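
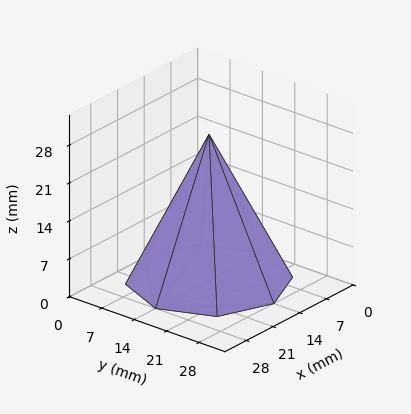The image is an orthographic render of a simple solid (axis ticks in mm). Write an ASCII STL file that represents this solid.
Reading the render: the shape is a regular 8-sided pyramid, base circumscribed radius ≈ 14 mm, apex at z ≈ 27 mm (dimensions read to the nearest mm from the axis ticks). For the STL, each face is triangulated and given an outward normal.

solid part
  facet normal 0.0000 0.0000 -1.0000
    outer loop
      vertex 14.0 28.0 0.0
      vertex 23.9 23.9 0.0
      vertex 28.0 14.0 0.0
    endloop
  endfacet
  facet normal 0.0000 0.0000 -1.0000
    outer loop
      vertex 4.1 23.9 0.0
      vertex 14.0 28.0 0.0
      vertex 28.0 14.0 0.0
    endloop
  endfacet
  facet normal 0.0000 0.0000 -1.0000
    outer loop
      vertex 0.0 14.0 0.0
      vertex 4.1 23.9 0.0
      vertex 28.0 14.0 0.0
    endloop
  endfacet
  facet normal 0.0000 0.0000 -1.0000
    outer loop
      vertex 4.1 4.1 0.0
      vertex 0.0 14.0 0.0
      vertex 28.0 14.0 0.0
    endloop
  endfacet
  facet normal 0.0000 0.0000 -1.0000
    outer loop
      vertex 14.0 0.0 0.0
      vertex 4.1 4.1 0.0
      vertex 28.0 14.0 0.0
    endloop
  endfacet
  facet normal 0.0000 0.0000 -1.0000
    outer loop
      vertex 23.9 4.1 0.0
      vertex 14.0 0.0 0.0
      vertex 28.0 14.0 0.0
    endloop
  endfacet
  facet normal 0.8332 0.3451 0.4320
    outer loop
      vertex 28.0 14.0 0.0
      vertex 23.9 23.9 0.0
      vertex 14.0 14.0 27.0
    endloop
  endfacet
  facet normal 0.3451 0.8332 0.4320
    outer loop
      vertex 23.9 23.9 0.0
      vertex 14.0 28.0 0.0
      vertex 14.0 14.0 27.0
    endloop
  endfacet
  facet normal -0.3451 0.8332 0.4320
    outer loop
      vertex 14.0 28.0 0.0
      vertex 4.1 23.9 0.0
      vertex 14.0 14.0 27.0
    endloop
  endfacet
  facet normal -0.8332 0.3451 0.4320
    outer loop
      vertex 4.1 23.9 0.0
      vertex 0.0 14.0 0.0
      vertex 14.0 14.0 27.0
    endloop
  endfacet
  facet normal -0.8332 -0.3451 0.4320
    outer loop
      vertex 0.0 14.0 0.0
      vertex 4.1 4.1 0.0
      vertex 14.0 14.0 27.0
    endloop
  endfacet
  facet normal -0.3451 -0.8332 0.4320
    outer loop
      vertex 4.1 4.1 0.0
      vertex 14.0 0.0 0.0
      vertex 14.0 14.0 27.0
    endloop
  endfacet
  facet normal 0.3451 -0.8332 0.4320
    outer loop
      vertex 14.0 0.0 0.0
      vertex 23.9 4.1 0.0
      vertex 14.0 14.0 27.0
    endloop
  endfacet
  facet normal 0.8332 -0.3451 0.4320
    outer loop
      vertex 23.9 4.1 0.0
      vertex 28.0 14.0 0.0
      vertex 14.0 14.0 27.0
    endloop
  endfacet
endsolid part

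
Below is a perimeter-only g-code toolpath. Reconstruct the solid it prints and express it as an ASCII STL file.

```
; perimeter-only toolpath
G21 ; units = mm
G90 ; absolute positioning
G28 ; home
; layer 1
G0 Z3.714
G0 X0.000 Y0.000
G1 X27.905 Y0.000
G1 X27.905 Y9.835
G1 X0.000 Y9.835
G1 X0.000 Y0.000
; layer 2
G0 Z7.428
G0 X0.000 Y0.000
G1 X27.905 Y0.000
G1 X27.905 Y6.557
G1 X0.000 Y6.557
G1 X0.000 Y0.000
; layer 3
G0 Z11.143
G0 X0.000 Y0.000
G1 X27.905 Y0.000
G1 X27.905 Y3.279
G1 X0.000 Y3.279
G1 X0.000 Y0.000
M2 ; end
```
solid part
  facet normal 0.0000 0.0000 -1.0000
    outer loop
      vertex 27.905 13.114 0.000
      vertex 27.905 0.000 0.000
      vertex 0.000 0.000 0.000
    endloop
  endfacet
  facet normal 0.0000 0.0000 -1.0000
    outer loop
      vertex 0.000 13.114 0.000
      vertex 27.905 13.114 0.000
      vertex 0.000 0.000 0.000
    endloop
  endfacet
  facet normal 0.0000 -1.0000 0.0000
    outer loop
      vertex 0.000 0.000 0.000
      vertex 27.905 0.000 0.000
      vertex 27.905 0.000 14.857
    endloop
  endfacet
  facet normal 0.0000 -1.0000 0.0000
    outer loop
      vertex 0.000 0.000 0.000
      vertex 27.905 0.000 14.857
      vertex 0.000 0.000 14.857
    endloop
  endfacet
  facet normal 0.0000 0.7497 0.6618
    outer loop
      vertex 0.000 0.000 14.857
      vertex 27.905 0.000 14.857
      vertex 27.905 13.114 0.000
    endloop
  endfacet
  facet normal 0.0000 0.7497 0.6618
    outer loop
      vertex 0.000 0.000 14.857
      vertex 27.905 13.114 0.000
      vertex 0.000 13.114 0.000
    endloop
  endfacet
  facet normal -1.0000 0.0000 0.0000
    outer loop
      vertex 0.000 0.000 14.857
      vertex 0.000 13.114 0.000
      vertex 0.000 0.000 0.000
    endloop
  endfacet
  facet normal 1.0000 0.0000 0.0000
    outer loop
      vertex 27.905 0.000 0.000
      vertex 27.905 13.114 0.000
      vertex 27.905 0.000 14.857
    endloop
  endfacet
endsolid part

The G0 Z moves step by Δz≈3.714 mm. The G1 loops shrink linearly with z, so the solid tapers from its base footprint up to z≈14.9. Closing with a flat bottom cap and the tapered top and triangulating gives 8 facets — a wedge (ramp): 27.9 × 13.1 mm base, rising to 14.9 mm along the y=0 edge and sloping linearly to z=0 at y=13.1.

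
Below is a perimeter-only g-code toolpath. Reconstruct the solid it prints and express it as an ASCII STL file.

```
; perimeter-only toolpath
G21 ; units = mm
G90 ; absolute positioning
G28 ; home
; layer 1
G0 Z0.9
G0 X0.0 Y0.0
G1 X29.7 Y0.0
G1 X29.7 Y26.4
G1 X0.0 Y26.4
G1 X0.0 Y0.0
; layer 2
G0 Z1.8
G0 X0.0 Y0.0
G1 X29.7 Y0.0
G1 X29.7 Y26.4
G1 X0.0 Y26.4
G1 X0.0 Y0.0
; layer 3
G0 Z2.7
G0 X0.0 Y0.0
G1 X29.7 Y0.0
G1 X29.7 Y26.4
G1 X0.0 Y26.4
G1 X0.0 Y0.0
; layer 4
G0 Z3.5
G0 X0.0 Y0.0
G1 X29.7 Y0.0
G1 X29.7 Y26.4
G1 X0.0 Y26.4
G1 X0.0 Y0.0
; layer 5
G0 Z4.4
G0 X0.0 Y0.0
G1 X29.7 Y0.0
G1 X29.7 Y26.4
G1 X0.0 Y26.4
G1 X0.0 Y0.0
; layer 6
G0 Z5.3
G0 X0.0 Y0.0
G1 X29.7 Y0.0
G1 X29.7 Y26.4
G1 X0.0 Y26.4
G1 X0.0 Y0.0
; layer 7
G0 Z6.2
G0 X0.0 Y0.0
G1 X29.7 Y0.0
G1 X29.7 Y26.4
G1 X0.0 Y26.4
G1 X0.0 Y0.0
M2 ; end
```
solid part
  facet normal 0.0000 0.0000 -1.0000
    outer loop
      vertex 29.7 26.4 0.0
      vertex 29.7 0.0 0.0
      vertex 0.0 0.0 0.0
    endloop
  endfacet
  facet normal 0.0000 0.0000 -1.0000
    outer loop
      vertex 0.0 26.4 0.0
      vertex 29.7 26.4 0.0
      vertex 0.0 0.0 0.0
    endloop
  endfacet
  facet normal 0.0000 0.0000 1.0000
    outer loop
      vertex 0.0 0.0 6.2
      vertex 29.7 0.0 6.2
      vertex 29.7 26.4 6.2
    endloop
  endfacet
  facet normal 0.0000 0.0000 1.0000
    outer loop
      vertex 0.0 0.0 6.2
      vertex 29.7 26.4 6.2
      vertex 0.0 26.4 6.2
    endloop
  endfacet
  facet normal 0.0000 -1.0000 0.0000
    outer loop
      vertex 0.0 0.0 0.0
      vertex 29.7 0.0 0.0
      vertex 29.7 0.0 6.2
    endloop
  endfacet
  facet normal 0.0000 -1.0000 0.0000
    outer loop
      vertex 0.0 0.0 0.0
      vertex 29.7 0.0 6.2
      vertex 0.0 0.0 6.2
    endloop
  endfacet
  facet normal 0.0000 1.0000 0.0000
    outer loop
      vertex 29.7 26.4 6.2
      vertex 29.7 26.4 0.0
      vertex 0.0 26.4 0.0
    endloop
  endfacet
  facet normal 0.0000 1.0000 0.0000
    outer loop
      vertex 0.0 26.4 6.2
      vertex 29.7 26.4 6.2
      vertex 0.0 26.4 0.0
    endloop
  endfacet
  facet normal -1.0000 0.0000 0.0000
    outer loop
      vertex 0.0 26.4 6.2
      vertex 0.0 26.4 0.0
      vertex 0.0 0.0 0.0
    endloop
  endfacet
  facet normal -1.0000 0.0000 0.0000
    outer loop
      vertex 0.0 0.0 6.2
      vertex 0.0 26.4 6.2
      vertex 0.0 0.0 0.0
    endloop
  endfacet
  facet normal 1.0000 0.0000 0.0000
    outer loop
      vertex 29.7 0.0 0.0
      vertex 29.7 26.4 0.0
      vertex 29.7 26.4 6.2
    endloop
  endfacet
  facet normal 1.0000 0.0000 0.0000
    outer loop
      vertex 29.7 0.0 0.0
      vertex 29.7 26.4 6.2
      vertex 29.7 0.0 6.2
    endloop
  endfacet
endsolid part

The G0 Z moves step by Δz≈0.9 mm. Every layer's G1 loop is the same polygon, so the solid is a straight extrusion of it from z=0 to z≈6.2. Closing with flat bottom and top caps and triangulating gives 12 facets — a rectangular box, roughly 29.7 × 26.4 mm footprint and 6.2 mm tall.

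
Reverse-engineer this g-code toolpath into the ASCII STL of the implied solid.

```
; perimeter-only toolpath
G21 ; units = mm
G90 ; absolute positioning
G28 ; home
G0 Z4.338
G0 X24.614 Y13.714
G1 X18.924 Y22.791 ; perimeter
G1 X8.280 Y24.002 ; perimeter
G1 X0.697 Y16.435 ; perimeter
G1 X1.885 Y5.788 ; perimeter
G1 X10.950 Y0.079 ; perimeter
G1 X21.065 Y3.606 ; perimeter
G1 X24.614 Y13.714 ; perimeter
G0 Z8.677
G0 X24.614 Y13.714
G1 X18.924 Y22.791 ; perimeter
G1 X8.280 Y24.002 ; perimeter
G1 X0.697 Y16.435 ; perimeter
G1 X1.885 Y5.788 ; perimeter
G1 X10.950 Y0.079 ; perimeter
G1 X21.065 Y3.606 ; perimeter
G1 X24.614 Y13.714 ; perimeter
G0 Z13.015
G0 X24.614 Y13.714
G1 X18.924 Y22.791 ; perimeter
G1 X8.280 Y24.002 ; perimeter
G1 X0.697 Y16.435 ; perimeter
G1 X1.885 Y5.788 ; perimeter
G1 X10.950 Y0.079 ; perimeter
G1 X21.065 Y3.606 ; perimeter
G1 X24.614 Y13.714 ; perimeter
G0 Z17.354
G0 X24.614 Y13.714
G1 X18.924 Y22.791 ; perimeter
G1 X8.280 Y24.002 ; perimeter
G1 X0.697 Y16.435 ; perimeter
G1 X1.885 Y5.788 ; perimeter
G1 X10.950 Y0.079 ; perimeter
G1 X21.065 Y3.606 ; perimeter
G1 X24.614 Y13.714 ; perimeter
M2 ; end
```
solid part
  facet normal 0.0000 0.0000 -1.0000
    outer loop
      vertex 8.280 24.002 0.000
      vertex 18.924 22.791 0.000
      vertex 24.614 13.714 0.000
    endloop
  endfacet
  facet normal 0.0000 0.0000 -1.0000
    outer loop
      vertex 0.697 16.435 0.000
      vertex 8.280 24.002 0.000
      vertex 24.614 13.714 0.000
    endloop
  endfacet
  facet normal 0.0000 0.0000 -1.0000
    outer loop
      vertex 1.885 5.788 0.000
      vertex 0.697 16.435 0.000
      vertex 24.614 13.714 0.000
    endloop
  endfacet
  facet normal 0.0000 0.0000 -1.0000
    outer loop
      vertex 10.950 0.079 0.000
      vertex 1.885 5.788 0.000
      vertex 24.614 13.714 0.000
    endloop
  endfacet
  facet normal 0.0000 0.0000 -1.0000
    outer loop
      vertex 21.065 3.606 0.000
      vertex 10.950 0.079 0.000
      vertex 24.614 13.714 0.000
    endloop
  endfacet
  facet normal 0.0000 0.0000 1.0000
    outer loop
      vertex 24.614 13.714 17.354
      vertex 18.924 22.791 17.354
      vertex 8.280 24.002 17.354
    endloop
  endfacet
  facet normal 0.0000 0.0000 1.0000
    outer loop
      vertex 24.614 13.714 17.354
      vertex 8.280 24.002 17.354
      vertex 0.697 16.435 17.354
    endloop
  endfacet
  facet normal 0.0000 0.0000 1.0000
    outer loop
      vertex 24.614 13.714 17.354
      vertex 0.697 16.435 17.354
      vertex 1.885 5.788 17.354
    endloop
  endfacet
  facet normal 0.0000 0.0000 1.0000
    outer loop
      vertex 24.614 13.714 17.354
      vertex 1.885 5.788 17.354
      vertex 10.950 0.079 17.354
    endloop
  endfacet
  facet normal 0.0000 0.0000 1.0000
    outer loop
      vertex 24.614 13.714 17.354
      vertex 10.950 0.079 17.354
      vertex 21.065 3.606 17.354
    endloop
  endfacet
  facet normal 0.8473 0.5311 0.0000
    outer loop
      vertex 24.614 13.714 0.000
      vertex 18.924 22.791 0.000
      vertex 18.924 22.791 17.354
    endloop
  endfacet
  facet normal 0.8473 0.5311 0.0000
    outer loop
      vertex 24.614 13.714 0.000
      vertex 18.924 22.791 17.354
      vertex 24.614 13.714 17.354
    endloop
  endfacet
  facet normal 0.1130 0.9936 0.0000
    outer loop
      vertex 18.924 22.791 0.000
      vertex 8.280 24.002 0.000
      vertex 8.280 24.002 17.354
    endloop
  endfacet
  facet normal 0.1130 0.9936 0.0000
    outer loop
      vertex 18.924 22.791 0.000
      vertex 8.280 24.002 17.354
      vertex 18.924 22.791 17.354
    endloop
  endfacet
  facet normal -0.7064 0.7079 0.0000
    outer loop
      vertex 8.280 24.002 0.000
      vertex 0.697 16.435 0.000
      vertex 0.697 16.435 17.354
    endloop
  endfacet
  facet normal -0.7064 0.7079 0.0000
    outer loop
      vertex 8.280 24.002 0.000
      vertex 0.697 16.435 17.354
      vertex 8.280 24.002 17.354
    endloop
  endfacet
  facet normal -0.9938 -0.1109 0.0000
    outer loop
      vertex 0.697 16.435 0.000
      vertex 1.885 5.788 0.000
      vertex 1.885 5.788 17.354
    endloop
  endfacet
  facet normal -0.9938 -0.1109 0.0000
    outer loop
      vertex 0.697 16.435 0.000
      vertex 1.885 5.788 17.354
      vertex 0.697 16.435 17.354
    endloop
  endfacet
  facet normal -0.5329 -0.8462 0.0000
    outer loop
      vertex 1.885 5.788 0.000
      vertex 10.950 0.079 0.000
      vertex 10.950 0.079 17.354
    endloop
  endfacet
  facet normal -0.5329 -0.8462 0.0000
    outer loop
      vertex 1.885 5.788 0.000
      vertex 10.950 0.079 17.354
      vertex 1.885 5.788 17.354
    endloop
  endfacet
  facet normal 0.3292 -0.9442 0.0000
    outer loop
      vertex 10.950 0.079 0.000
      vertex 21.065 3.606 0.000
      vertex 21.065 3.606 17.354
    endloop
  endfacet
  facet normal 0.3292 -0.9442 0.0000
    outer loop
      vertex 10.950 0.079 0.000
      vertex 21.065 3.606 17.354
      vertex 10.950 0.079 17.354
    endloop
  endfacet
  facet normal 0.9435 -0.3313 0.0000
    outer loop
      vertex 21.065 3.606 0.000
      vertex 24.614 13.714 0.000
      vertex 24.614 13.714 17.354
    endloop
  endfacet
  facet normal 0.9435 -0.3313 0.0000
    outer loop
      vertex 21.065 3.606 0.000
      vertex 24.614 13.714 17.354
      vertex 21.065 3.606 17.354
    endloop
  endfacet
endsolid part

The G0 Z moves step by Δz≈4.338 mm. Every layer's G1 loop is the same polygon, so the solid is a straight extrusion of it from z=0 to z≈17.4. Closing with flat bottom and top caps and triangulating gives 24 facets — a regular 7-sided prism (a cylinder approximated with 7 flat sides), circumscribed radius ≈ 12.3 mm, height ≈ 17.4 mm.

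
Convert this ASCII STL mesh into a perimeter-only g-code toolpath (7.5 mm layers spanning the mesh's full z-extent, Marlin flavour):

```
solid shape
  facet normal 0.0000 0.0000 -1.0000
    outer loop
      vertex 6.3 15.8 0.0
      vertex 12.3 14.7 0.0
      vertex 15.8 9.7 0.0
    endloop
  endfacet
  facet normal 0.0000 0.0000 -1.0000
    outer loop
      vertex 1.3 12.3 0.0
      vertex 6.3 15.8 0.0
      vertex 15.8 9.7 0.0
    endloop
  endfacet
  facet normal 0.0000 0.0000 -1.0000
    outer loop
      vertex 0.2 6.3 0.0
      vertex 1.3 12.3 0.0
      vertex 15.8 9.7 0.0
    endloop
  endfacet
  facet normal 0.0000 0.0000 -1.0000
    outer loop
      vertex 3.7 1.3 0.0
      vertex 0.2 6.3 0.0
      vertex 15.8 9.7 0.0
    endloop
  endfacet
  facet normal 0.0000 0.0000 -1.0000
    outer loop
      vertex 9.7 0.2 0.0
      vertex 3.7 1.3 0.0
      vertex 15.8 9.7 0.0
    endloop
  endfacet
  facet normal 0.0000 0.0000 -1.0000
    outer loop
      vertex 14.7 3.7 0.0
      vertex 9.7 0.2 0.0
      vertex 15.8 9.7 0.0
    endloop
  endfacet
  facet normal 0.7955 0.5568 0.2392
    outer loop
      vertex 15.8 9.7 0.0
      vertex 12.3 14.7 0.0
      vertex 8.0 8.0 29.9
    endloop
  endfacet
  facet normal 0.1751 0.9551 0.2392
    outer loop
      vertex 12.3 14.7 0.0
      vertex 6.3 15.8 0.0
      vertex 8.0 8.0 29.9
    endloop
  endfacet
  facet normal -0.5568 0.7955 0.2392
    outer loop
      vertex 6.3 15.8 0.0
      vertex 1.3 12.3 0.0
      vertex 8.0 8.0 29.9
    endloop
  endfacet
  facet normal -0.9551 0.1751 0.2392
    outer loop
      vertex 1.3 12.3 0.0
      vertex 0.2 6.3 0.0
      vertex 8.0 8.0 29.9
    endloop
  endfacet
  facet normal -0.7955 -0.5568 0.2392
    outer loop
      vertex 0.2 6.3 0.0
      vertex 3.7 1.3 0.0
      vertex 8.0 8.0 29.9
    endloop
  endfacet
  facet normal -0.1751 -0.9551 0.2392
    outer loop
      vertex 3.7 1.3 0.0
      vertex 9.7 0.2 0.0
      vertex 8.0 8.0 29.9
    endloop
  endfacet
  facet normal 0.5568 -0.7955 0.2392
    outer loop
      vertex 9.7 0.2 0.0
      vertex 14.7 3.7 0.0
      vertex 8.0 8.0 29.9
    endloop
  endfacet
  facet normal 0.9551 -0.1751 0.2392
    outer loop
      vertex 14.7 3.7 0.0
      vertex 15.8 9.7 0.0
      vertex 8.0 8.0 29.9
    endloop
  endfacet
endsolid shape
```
; perimeter-only toolpath
G21 ; units = mm
G90 ; absolute positioning
G28 ; home
; layer 1
G0 Z7.5
G0 X13.9 Y9.3
G1 X11.2 Y13.0
G1 X6.7 Y13.9
G1 X3.0 Y11.2
G1 X2.1 Y6.7
G1 X4.8 Y3.0
G1 X9.3 Y2.1
G1 X13.0 Y4.8
G1 X13.9 Y9.3
; layer 2
G0 Z14.9
G0 X11.9 Y8.8
G1 X10.2 Y11.3
G1 X7.2 Y11.9
G1 X4.7 Y10.2
G1 X4.1 Y7.2
G1 X5.8 Y4.7
G1 X8.8 Y4.1
G1 X11.3 Y5.8
G1 X11.9 Y8.8
; layer 3
G0 Z22.4
G0 X10.0 Y8.4
G1 X9.1 Y9.7
G1 X7.6 Y10.0
G1 X6.3 Y9.1
G1 X6.0 Y7.6
G1 X6.9 Y6.3
G1 X8.4 Y6.0
G1 X9.7 Y6.9
G1 X10.0 Y8.4
M2 ; end

The solid is a regular 8-sided pyramid, base circumscribed radius ≈ 8 mm, apex at z ≈ 29.9 mm. Slicing at Δz = 7.5 mm — 4 equal slices spanning the solid's height, so layer i sits at z = i·h/4 — gives 3 non-empty perimeters. Each is a 8-segment closed polygon; G0 lifts to the layer z and rapids to the start vertex, then G1 traces the edges. The cross-section shrinks linearly with z (the slice at the apex is degenerate and omitted).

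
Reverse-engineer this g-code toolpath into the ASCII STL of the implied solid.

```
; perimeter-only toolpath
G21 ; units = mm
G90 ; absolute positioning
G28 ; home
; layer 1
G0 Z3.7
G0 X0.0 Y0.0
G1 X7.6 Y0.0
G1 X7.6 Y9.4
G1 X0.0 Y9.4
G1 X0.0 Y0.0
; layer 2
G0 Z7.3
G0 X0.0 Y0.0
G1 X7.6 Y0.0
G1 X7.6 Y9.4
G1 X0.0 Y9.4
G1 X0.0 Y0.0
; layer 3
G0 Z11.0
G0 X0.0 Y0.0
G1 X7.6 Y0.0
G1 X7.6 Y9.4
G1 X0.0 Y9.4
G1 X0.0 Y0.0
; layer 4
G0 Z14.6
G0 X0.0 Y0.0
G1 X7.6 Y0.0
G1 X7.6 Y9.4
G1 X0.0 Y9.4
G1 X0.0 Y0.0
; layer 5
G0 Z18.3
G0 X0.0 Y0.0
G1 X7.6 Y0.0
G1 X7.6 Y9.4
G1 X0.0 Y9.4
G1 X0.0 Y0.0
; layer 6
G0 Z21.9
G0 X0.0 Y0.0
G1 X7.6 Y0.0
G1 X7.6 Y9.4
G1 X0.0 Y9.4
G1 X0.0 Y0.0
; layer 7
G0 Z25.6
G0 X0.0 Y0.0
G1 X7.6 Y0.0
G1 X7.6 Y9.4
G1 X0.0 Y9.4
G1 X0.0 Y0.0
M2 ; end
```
solid part
  facet normal 0.0000 0.0000 -1.0000
    outer loop
      vertex 7.6 9.4 0.0
      vertex 7.6 0.0 0.0
      vertex 0.0 0.0 0.0
    endloop
  endfacet
  facet normal 0.0000 0.0000 -1.0000
    outer loop
      vertex 0.0 9.4 0.0
      vertex 7.6 9.4 0.0
      vertex 0.0 0.0 0.0
    endloop
  endfacet
  facet normal 0.0000 0.0000 1.0000
    outer loop
      vertex 0.0 0.0 25.6
      vertex 7.6 0.0 25.6
      vertex 7.6 9.4 25.6
    endloop
  endfacet
  facet normal 0.0000 0.0000 1.0000
    outer loop
      vertex 0.0 0.0 25.6
      vertex 7.6 9.4 25.6
      vertex 0.0 9.4 25.6
    endloop
  endfacet
  facet normal 0.0000 -1.0000 0.0000
    outer loop
      vertex 0.0 0.0 0.0
      vertex 7.6 0.0 0.0
      vertex 7.6 0.0 25.6
    endloop
  endfacet
  facet normal 0.0000 -1.0000 0.0000
    outer loop
      vertex 0.0 0.0 0.0
      vertex 7.6 0.0 25.6
      vertex 0.0 0.0 25.6
    endloop
  endfacet
  facet normal 0.0000 1.0000 0.0000
    outer loop
      vertex 7.6 9.4 25.6
      vertex 7.6 9.4 0.0
      vertex 0.0 9.4 0.0
    endloop
  endfacet
  facet normal 0.0000 1.0000 0.0000
    outer loop
      vertex 0.0 9.4 25.6
      vertex 7.6 9.4 25.6
      vertex 0.0 9.4 0.0
    endloop
  endfacet
  facet normal -1.0000 0.0000 0.0000
    outer loop
      vertex 0.0 9.4 25.6
      vertex 0.0 9.4 0.0
      vertex 0.0 0.0 0.0
    endloop
  endfacet
  facet normal -1.0000 0.0000 0.0000
    outer loop
      vertex 0.0 0.0 25.6
      vertex 0.0 9.4 25.6
      vertex 0.0 0.0 0.0
    endloop
  endfacet
  facet normal 1.0000 0.0000 0.0000
    outer loop
      vertex 7.6 0.0 0.0
      vertex 7.6 9.4 0.0
      vertex 7.6 9.4 25.6
    endloop
  endfacet
  facet normal 1.0000 0.0000 0.0000
    outer loop
      vertex 7.6 0.0 0.0
      vertex 7.6 9.4 25.6
      vertex 7.6 0.0 25.6
    endloop
  endfacet
endsolid part

The G0 Z moves step by Δz≈3.7 mm. Every layer's G1 loop is the same polygon, so the solid is a straight extrusion of it from z=0 to z≈25.6. Closing with flat bottom and top caps and triangulating gives 12 facets — a rectangular box, roughly 7.6 × 9.4 mm footprint and 25.6 mm tall.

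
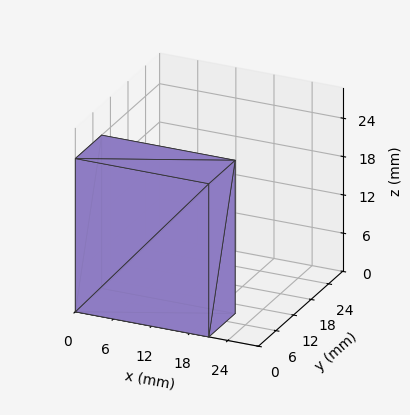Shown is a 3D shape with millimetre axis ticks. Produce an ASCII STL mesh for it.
Reading the render: the shape is a rectangular box, roughly 21 × 9 mm footprint and 24 mm tall (dimensions read to the nearest mm from the axis ticks). For the STL, each face is triangulated and given an outward normal.

solid part
  facet normal 0.0000 0.0000 -1.0000
    outer loop
      vertex 21.000 9.000 0.000
      vertex 21.000 0.000 0.000
      vertex 0.000 0.000 0.000
    endloop
  endfacet
  facet normal 0.0000 0.0000 -1.0000
    outer loop
      vertex 0.000 9.000 0.000
      vertex 21.000 9.000 0.000
      vertex 0.000 0.000 0.000
    endloop
  endfacet
  facet normal 0.0000 0.0000 1.0000
    outer loop
      vertex 0.000 0.000 24.000
      vertex 21.000 0.000 24.000
      vertex 21.000 9.000 24.000
    endloop
  endfacet
  facet normal 0.0000 0.0000 1.0000
    outer loop
      vertex 0.000 0.000 24.000
      vertex 21.000 9.000 24.000
      vertex 0.000 9.000 24.000
    endloop
  endfacet
  facet normal 0.0000 -1.0000 0.0000
    outer loop
      vertex 0.000 0.000 0.000
      vertex 21.000 0.000 0.000
      vertex 21.000 0.000 24.000
    endloop
  endfacet
  facet normal 0.0000 -1.0000 0.0000
    outer loop
      vertex 0.000 0.000 0.000
      vertex 21.000 0.000 24.000
      vertex 0.000 0.000 24.000
    endloop
  endfacet
  facet normal 0.0000 1.0000 0.0000
    outer loop
      vertex 21.000 9.000 24.000
      vertex 21.000 9.000 0.000
      vertex 0.000 9.000 0.000
    endloop
  endfacet
  facet normal 0.0000 1.0000 0.0000
    outer loop
      vertex 0.000 9.000 24.000
      vertex 21.000 9.000 24.000
      vertex 0.000 9.000 0.000
    endloop
  endfacet
  facet normal -1.0000 0.0000 0.0000
    outer loop
      vertex 0.000 9.000 24.000
      vertex 0.000 9.000 0.000
      vertex 0.000 0.000 0.000
    endloop
  endfacet
  facet normal -1.0000 0.0000 0.0000
    outer loop
      vertex 0.000 0.000 24.000
      vertex 0.000 9.000 24.000
      vertex 0.000 0.000 0.000
    endloop
  endfacet
  facet normal 1.0000 0.0000 0.0000
    outer loop
      vertex 21.000 0.000 0.000
      vertex 21.000 9.000 0.000
      vertex 21.000 9.000 24.000
    endloop
  endfacet
  facet normal 1.0000 0.0000 0.0000
    outer loop
      vertex 21.000 0.000 0.000
      vertex 21.000 9.000 24.000
      vertex 21.000 0.000 24.000
    endloop
  endfacet
endsolid part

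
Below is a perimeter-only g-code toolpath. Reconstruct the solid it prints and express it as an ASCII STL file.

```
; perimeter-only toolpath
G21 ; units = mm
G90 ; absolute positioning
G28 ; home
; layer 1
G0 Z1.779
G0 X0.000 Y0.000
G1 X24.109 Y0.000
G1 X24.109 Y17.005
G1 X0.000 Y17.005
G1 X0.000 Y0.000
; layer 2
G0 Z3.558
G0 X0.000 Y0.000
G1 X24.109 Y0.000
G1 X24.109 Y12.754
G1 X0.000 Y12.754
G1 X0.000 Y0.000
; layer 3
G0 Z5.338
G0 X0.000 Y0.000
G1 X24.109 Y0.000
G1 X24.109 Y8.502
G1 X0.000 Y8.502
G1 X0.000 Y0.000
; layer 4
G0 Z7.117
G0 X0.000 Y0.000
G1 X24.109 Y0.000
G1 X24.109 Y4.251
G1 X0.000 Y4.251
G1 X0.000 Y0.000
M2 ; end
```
solid part
  facet normal 0.0000 0.0000 -1.0000
    outer loop
      vertex 24.109 21.256 0.000
      vertex 24.109 0.000 0.000
      vertex 0.000 0.000 0.000
    endloop
  endfacet
  facet normal 0.0000 0.0000 -1.0000
    outer loop
      vertex 0.000 21.256 0.000
      vertex 24.109 21.256 0.000
      vertex 0.000 0.000 0.000
    endloop
  endfacet
  facet normal 0.0000 -1.0000 0.0000
    outer loop
      vertex 0.000 0.000 0.000
      vertex 24.109 0.000 0.000
      vertex 24.109 0.000 8.896
    endloop
  endfacet
  facet normal 0.0000 -1.0000 0.0000
    outer loop
      vertex 0.000 0.000 0.000
      vertex 24.109 0.000 8.896
      vertex 0.000 0.000 8.896
    endloop
  endfacet
  facet normal 0.0000 0.3861 0.9225
    outer loop
      vertex 0.000 0.000 8.896
      vertex 24.109 0.000 8.896
      vertex 24.109 21.256 0.000
    endloop
  endfacet
  facet normal 0.0000 0.3861 0.9225
    outer loop
      vertex 0.000 0.000 8.896
      vertex 24.109 21.256 0.000
      vertex 0.000 21.256 0.000
    endloop
  endfacet
  facet normal -1.0000 0.0000 0.0000
    outer loop
      vertex 0.000 0.000 8.896
      vertex 0.000 21.256 0.000
      vertex 0.000 0.000 0.000
    endloop
  endfacet
  facet normal 1.0000 0.0000 0.0000
    outer loop
      vertex 24.109 0.000 0.000
      vertex 24.109 21.256 0.000
      vertex 24.109 0.000 8.896
    endloop
  endfacet
endsolid part

The G0 Z moves step by Δz≈1.779 mm. The G1 loops shrink linearly with z, so the solid tapers from its base footprint up to z≈8.9. Closing with a flat bottom cap and the tapered top and triangulating gives 8 facets — a wedge (ramp): 24.1 × 21.3 mm base, rising to 8.9 mm along the y=0 edge and sloping linearly to z=0 at y=21.3.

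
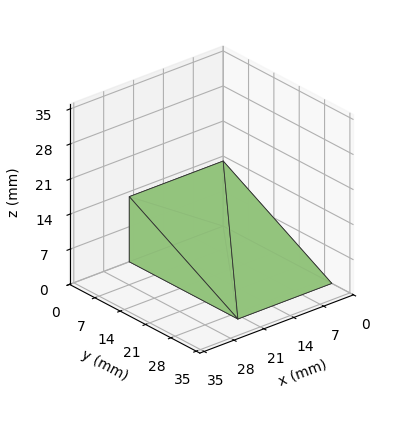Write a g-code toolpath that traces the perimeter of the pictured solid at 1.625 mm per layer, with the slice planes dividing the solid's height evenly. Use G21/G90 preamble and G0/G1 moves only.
Reading the render: the shape is a wedge (ramp): 22 × 30 mm base, rising to 13 mm along the y=0 edge and sloping linearly to z=0 at y=30 (dimensions read to the nearest mm from the axis ticks). For the g-code, the solid's height is divided into equal slices at the stated Δz and each level perimeter traced with G1 moves after a G0 lift.

; perimeter-only toolpath
G21 ; units = mm
G90 ; absolute positioning
G28 ; home
; layer 1
G0 Z1.625
G0 X0.000 Y0.000
G1 X22.000 Y0.000
G1 X22.000 Y26.250
G1 X0.000 Y26.250
G1 X0.000 Y0.000
; layer 2
G0 Z3.250
G0 X0.000 Y0.000
G1 X22.000 Y0.000
G1 X22.000 Y22.500
G1 X0.000 Y22.500
G1 X0.000 Y0.000
; layer 3
G0 Z4.875
G0 X0.000 Y0.000
G1 X22.000 Y0.000
G1 X22.000 Y18.750
G1 X0.000 Y18.750
G1 X0.000 Y0.000
; layer 4
G0 Z6.500
G0 X0.000 Y0.000
G1 X22.000 Y0.000
G1 X22.000 Y15.000
G1 X0.000 Y15.000
G1 X0.000 Y0.000
; layer 5
G0 Z8.125
G0 X0.000 Y0.000
G1 X22.000 Y0.000
G1 X22.000 Y11.250
G1 X0.000 Y11.250
G1 X0.000 Y0.000
; layer 6
G0 Z9.750
G0 X0.000 Y0.000
G1 X22.000 Y0.000
G1 X22.000 Y7.500
G1 X0.000 Y7.500
G1 X0.000 Y0.000
; layer 7
G0 Z11.375
G0 X0.000 Y0.000
G1 X22.000 Y0.000
G1 X22.000 Y3.750
G1 X0.000 Y3.750
G1 X0.000 Y0.000
M2 ; end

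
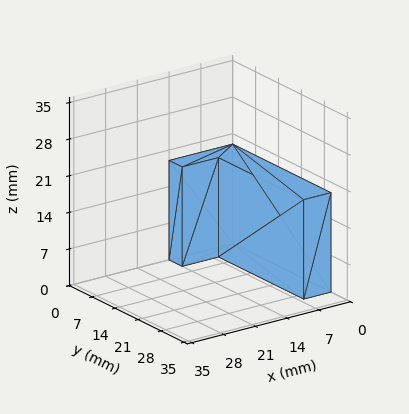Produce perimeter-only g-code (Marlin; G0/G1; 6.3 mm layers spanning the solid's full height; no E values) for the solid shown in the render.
Reading the render: the shape is an L-shaped prism: outer 14 × 30 mm, arm thicknesses ≈ 4 mm (horizontal) and 6 mm (vertical), extruded 19 mm in z (dimensions read to the nearest mm from the axis ticks). For the g-code, the solid's height is divided into equal slices at the stated Δz and each level perimeter traced with G1 moves after a G0 lift.

; perimeter-only toolpath
G21 ; units = mm
G90 ; absolute positioning
G28 ; home
; layer 1
G0 Z6.3
G0 X0.0 Y0.0
G1 X14.0 Y0.0
G1 X14.0 Y4.0
G1 X6.0 Y4.0
G1 X6.0 Y30.0
G1 X0.0 Y30.0
G1 X0.0 Y0.0
; layer 2
G0 Z12.7
G0 X0.0 Y0.0
G1 X14.0 Y0.0
G1 X14.0 Y4.0
G1 X6.0 Y4.0
G1 X6.0 Y30.0
G1 X0.0 Y30.0
G1 X0.0 Y0.0
; layer 3
G0 Z19.0
G0 X0.0 Y0.0
G1 X14.0 Y0.0
G1 X14.0 Y4.0
G1 X6.0 Y4.0
G1 X6.0 Y30.0
G1 X0.0 Y30.0
G1 X0.0 Y0.0
M2 ; end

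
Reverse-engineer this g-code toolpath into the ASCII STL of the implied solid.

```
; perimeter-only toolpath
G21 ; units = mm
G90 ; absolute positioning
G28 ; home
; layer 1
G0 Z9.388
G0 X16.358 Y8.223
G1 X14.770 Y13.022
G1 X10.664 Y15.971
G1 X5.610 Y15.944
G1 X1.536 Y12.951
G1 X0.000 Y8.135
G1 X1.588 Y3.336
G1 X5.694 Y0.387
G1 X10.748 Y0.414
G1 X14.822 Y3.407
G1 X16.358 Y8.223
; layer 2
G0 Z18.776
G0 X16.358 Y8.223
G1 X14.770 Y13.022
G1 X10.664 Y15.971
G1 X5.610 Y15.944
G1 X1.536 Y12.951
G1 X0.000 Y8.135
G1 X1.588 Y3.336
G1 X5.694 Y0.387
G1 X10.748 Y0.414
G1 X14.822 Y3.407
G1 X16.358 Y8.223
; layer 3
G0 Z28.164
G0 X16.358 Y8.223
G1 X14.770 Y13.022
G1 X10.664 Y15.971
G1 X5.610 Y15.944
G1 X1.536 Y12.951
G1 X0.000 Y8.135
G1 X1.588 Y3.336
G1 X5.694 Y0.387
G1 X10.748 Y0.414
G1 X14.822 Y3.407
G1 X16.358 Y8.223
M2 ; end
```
solid part
  facet normal 0.0000 0.0000 -1.0000
    outer loop
      vertex 10.664 15.971 0.000
      vertex 14.770 13.022 0.000
      vertex 16.358 8.223 0.000
    endloop
  endfacet
  facet normal 0.0000 0.0000 -1.0000
    outer loop
      vertex 5.610 15.944 0.000
      vertex 10.664 15.971 0.000
      vertex 16.358 8.223 0.000
    endloop
  endfacet
  facet normal 0.0000 0.0000 -1.0000
    outer loop
      vertex 1.536 12.951 0.000
      vertex 5.610 15.944 0.000
      vertex 16.358 8.223 0.000
    endloop
  endfacet
  facet normal 0.0000 0.0000 -1.0000
    outer loop
      vertex 0.000 8.135 0.000
      vertex 1.536 12.951 0.000
      vertex 16.358 8.223 0.000
    endloop
  endfacet
  facet normal 0.0000 0.0000 -1.0000
    outer loop
      vertex 1.588 3.336 0.000
      vertex 0.000 8.135 0.000
      vertex 16.358 8.223 0.000
    endloop
  endfacet
  facet normal 0.0000 0.0000 -1.0000
    outer loop
      vertex 5.694 0.387 0.000
      vertex 1.588 3.336 0.000
      vertex 16.358 8.223 0.000
    endloop
  endfacet
  facet normal 0.0000 0.0000 -1.0000
    outer loop
      vertex 10.748 0.414 0.000
      vertex 5.694 0.387 0.000
      vertex 16.358 8.223 0.000
    endloop
  endfacet
  facet normal 0.0000 0.0000 -1.0000
    outer loop
      vertex 14.822 3.407 0.000
      vertex 10.748 0.414 0.000
      vertex 16.358 8.223 0.000
    endloop
  endfacet
  facet normal 0.0000 0.0000 1.0000
    outer loop
      vertex 16.358 8.223 28.164
      vertex 14.770 13.022 28.164
      vertex 10.664 15.971 28.164
    endloop
  endfacet
  facet normal 0.0000 0.0000 1.0000
    outer loop
      vertex 16.358 8.223 28.164
      vertex 10.664 15.971 28.164
      vertex 5.610 15.944 28.164
    endloop
  endfacet
  facet normal 0.0000 0.0000 1.0000
    outer loop
      vertex 16.358 8.223 28.164
      vertex 5.610 15.944 28.164
      vertex 1.536 12.951 28.164
    endloop
  endfacet
  facet normal 0.0000 0.0000 1.0000
    outer loop
      vertex 16.358 8.223 28.164
      vertex 1.536 12.951 28.164
      vertex 0.000 8.135 28.164
    endloop
  endfacet
  facet normal 0.0000 0.0000 1.0000
    outer loop
      vertex 16.358 8.223 28.164
      vertex 0.000 8.135 28.164
      vertex 1.588 3.336 28.164
    endloop
  endfacet
  facet normal 0.0000 0.0000 1.0000
    outer loop
      vertex 16.358 8.223 28.164
      vertex 1.588 3.336 28.164
      vertex 5.694 0.387 28.164
    endloop
  endfacet
  facet normal 0.0000 0.0000 1.0000
    outer loop
      vertex 16.358 8.223 28.164
      vertex 5.694 0.387 28.164
      vertex 10.748 0.414 28.164
    endloop
  endfacet
  facet normal 0.0000 0.0000 1.0000
    outer loop
      vertex 16.358 8.223 28.164
      vertex 10.748 0.414 28.164
      vertex 14.822 3.407 28.164
    endloop
  endfacet
  facet normal 0.9494 0.3141 0.0000
    outer loop
      vertex 16.358 8.223 0.000
      vertex 14.770 13.022 0.000
      vertex 14.770 13.022 28.164
    endloop
  endfacet
  facet normal 0.9494 0.3141 0.0000
    outer loop
      vertex 16.358 8.223 0.000
      vertex 14.770 13.022 28.164
      vertex 16.358 8.223 28.164
    endloop
  endfacet
  facet normal 0.5834 0.8122 0.0000
    outer loop
      vertex 14.770 13.022 0.000
      vertex 10.664 15.971 0.000
      vertex 10.664 15.971 28.164
    endloop
  endfacet
  facet normal 0.5834 0.8122 0.0000
    outer loop
      vertex 14.770 13.022 0.000
      vertex 10.664 15.971 28.164
      vertex 14.770 13.022 28.164
    endloop
  endfacet
  facet normal -0.0053 1.0000 0.0000
    outer loop
      vertex 10.664 15.971 0.000
      vertex 5.610 15.944 0.000
      vertex 5.610 15.944 28.164
    endloop
  endfacet
  facet normal -0.0053 1.0000 0.0000
    outer loop
      vertex 10.664 15.971 0.000
      vertex 5.610 15.944 28.164
      vertex 10.664 15.971 28.164
    endloop
  endfacet
  facet normal -0.5921 0.8059 0.0000
    outer loop
      vertex 5.610 15.944 0.000
      vertex 1.536 12.951 0.000
      vertex 1.536 12.951 28.164
    endloop
  endfacet
  facet normal -0.5921 0.8059 0.0000
    outer loop
      vertex 5.610 15.944 0.000
      vertex 1.536 12.951 28.164
      vertex 5.610 15.944 28.164
    endloop
  endfacet
  facet normal -0.9527 0.3039 0.0000
    outer loop
      vertex 1.536 12.951 0.000
      vertex 0.000 8.135 0.000
      vertex 0.000 8.135 28.164
    endloop
  endfacet
  facet normal -0.9527 0.3039 0.0000
    outer loop
      vertex 1.536 12.951 0.000
      vertex 0.000 8.135 28.164
      vertex 1.536 12.951 28.164
    endloop
  endfacet
  facet normal -0.9494 -0.3141 0.0000
    outer loop
      vertex 0.000 8.135 0.000
      vertex 1.588 3.336 0.000
      vertex 1.588 3.336 28.164
    endloop
  endfacet
  facet normal -0.9494 -0.3141 0.0000
    outer loop
      vertex 0.000 8.135 0.000
      vertex 1.588 3.336 28.164
      vertex 0.000 8.135 28.164
    endloop
  endfacet
  facet normal -0.5834 -0.8122 0.0000
    outer loop
      vertex 1.588 3.336 0.000
      vertex 5.694 0.387 0.000
      vertex 5.694 0.387 28.164
    endloop
  endfacet
  facet normal -0.5834 -0.8122 0.0000
    outer loop
      vertex 1.588 3.336 0.000
      vertex 5.694 0.387 28.164
      vertex 1.588 3.336 28.164
    endloop
  endfacet
  facet normal 0.0053 -1.0000 0.0000
    outer loop
      vertex 5.694 0.387 0.000
      vertex 10.748 0.414 0.000
      vertex 10.748 0.414 28.164
    endloop
  endfacet
  facet normal 0.0053 -1.0000 0.0000
    outer loop
      vertex 5.694 0.387 0.000
      vertex 10.748 0.414 28.164
      vertex 5.694 0.387 28.164
    endloop
  endfacet
  facet normal 0.5921 -0.8059 0.0000
    outer loop
      vertex 10.748 0.414 0.000
      vertex 14.822 3.407 0.000
      vertex 14.822 3.407 28.164
    endloop
  endfacet
  facet normal 0.5921 -0.8059 0.0000
    outer loop
      vertex 10.748 0.414 0.000
      vertex 14.822 3.407 28.164
      vertex 10.748 0.414 28.164
    endloop
  endfacet
  facet normal 0.9527 -0.3039 0.0000
    outer loop
      vertex 14.822 3.407 0.000
      vertex 16.358 8.223 0.000
      vertex 16.358 8.223 28.164
    endloop
  endfacet
  facet normal 0.9527 -0.3039 0.0000
    outer loop
      vertex 14.822 3.407 0.000
      vertex 16.358 8.223 28.164
      vertex 14.822 3.407 28.164
    endloop
  endfacet
endsolid part

The G0 Z moves step by Δz≈9.388 mm. Every layer's G1 loop is the same polygon, so the solid is a straight extrusion of it from z=0 to z≈28.2. Closing with flat bottom and top caps and triangulating gives 36 facets — a regular 10-sided prism (a cylinder approximated with 10 flat sides), circumscribed radius ≈ 8.18 mm, height ≈ 28.2 mm.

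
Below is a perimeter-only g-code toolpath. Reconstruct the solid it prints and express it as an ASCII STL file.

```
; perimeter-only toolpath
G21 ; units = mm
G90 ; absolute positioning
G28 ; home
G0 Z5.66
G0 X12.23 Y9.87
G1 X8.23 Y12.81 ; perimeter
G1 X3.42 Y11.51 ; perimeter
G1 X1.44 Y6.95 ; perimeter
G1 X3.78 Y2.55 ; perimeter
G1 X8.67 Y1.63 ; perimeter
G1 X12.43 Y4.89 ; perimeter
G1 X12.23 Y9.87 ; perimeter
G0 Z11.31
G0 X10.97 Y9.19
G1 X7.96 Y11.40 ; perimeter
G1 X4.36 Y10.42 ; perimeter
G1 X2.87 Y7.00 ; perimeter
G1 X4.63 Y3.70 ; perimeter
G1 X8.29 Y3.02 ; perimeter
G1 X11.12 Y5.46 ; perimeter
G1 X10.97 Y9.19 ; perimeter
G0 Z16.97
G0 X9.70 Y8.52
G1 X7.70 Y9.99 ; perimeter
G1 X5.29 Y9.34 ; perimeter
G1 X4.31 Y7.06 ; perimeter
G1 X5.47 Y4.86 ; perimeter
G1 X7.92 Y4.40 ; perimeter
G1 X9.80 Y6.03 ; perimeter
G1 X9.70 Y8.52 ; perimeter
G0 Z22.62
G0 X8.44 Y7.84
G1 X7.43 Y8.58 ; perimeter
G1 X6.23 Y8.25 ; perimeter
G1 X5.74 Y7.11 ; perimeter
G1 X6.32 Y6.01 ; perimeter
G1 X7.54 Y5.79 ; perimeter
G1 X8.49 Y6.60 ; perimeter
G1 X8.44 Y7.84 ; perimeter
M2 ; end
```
solid part
  facet normal 0.0000 0.0000 -1.0000
    outer loop
      vertex 2.48 12.59 0.00
      vertex 8.49 14.22 0.00
      vertex 13.50 10.54 0.00
    endloop
  endfacet
  facet normal 0.0000 0.0000 -1.0000
    outer loop
      vertex 0.01 6.89 0.00
      vertex 2.48 12.59 0.00
      vertex 13.50 10.54 0.00
    endloop
  endfacet
  facet normal 0.0000 0.0000 -1.0000
    outer loop
      vertex 2.93 1.39 0.00
      vertex 0.01 6.89 0.00
      vertex 13.50 10.54 0.00
    endloop
  endfacet
  facet normal 0.0000 0.0000 -1.0000
    outer loop
      vertex 9.04 0.25 0.00
      vertex 2.93 1.39 0.00
      vertex 13.50 10.54 0.00
    endloop
  endfacet
  facet normal 0.0000 0.0000 -1.0000
    outer loop
      vertex 13.75 4.32 0.00
      vertex 9.04 0.25 0.00
      vertex 13.50 10.54 0.00
    endloop
  endfacet
  facet normal 0.5771 0.7857 0.2228
    outer loop
      vertex 13.50 10.54 0.00
      vertex 8.49 14.22 0.00
      vertex 7.17 7.17 28.28
    endloop
  endfacet
  facet normal -0.2552 0.9409 0.2227
    outer loop
      vertex 8.49 14.22 0.00
      vertex 2.48 12.59 0.00
      vertex 7.17 7.17 28.28
    endloop
  endfacet
  facet normal -0.8945 0.3876 0.2226
    outer loop
      vertex 2.48 12.59 0.00
      vertex 0.01 6.89 0.00
      vertex 7.17 7.17 28.28
    endloop
  endfacet
  facet normal -0.8611 -0.4572 0.2225
    outer loop
      vertex 0.01 6.89 0.00
      vertex 2.93 1.39 0.00
      vertex 7.17 7.17 28.28
    endloop
  endfacet
  facet normal -0.1788 -0.9584 0.2227
    outer loop
      vertex 2.93 1.39 0.00
      vertex 9.04 0.25 0.00
      vertex 7.17 7.17 28.28
    endloop
  endfacet
  facet normal 0.6374 -0.7376 0.2226
    outer loop
      vertex 9.04 0.25 0.00
      vertex 13.75 4.32 0.00
      vertex 7.17 7.17 28.28
    endloop
  endfacet
  facet normal 0.9741 0.0392 0.2227
    outer loop
      vertex 13.75 4.32 0.00
      vertex 13.50 10.54 0.00
      vertex 7.17 7.17 28.28
    endloop
  endfacet
endsolid part

The G0 Z moves step by Δz≈5.66 mm. The G1 loops shrink linearly with z, so the solid tapers from its base footprint up to z≈28.3. Closing with a flat bottom cap and the tapered top and triangulating gives 12 facets — a regular 7-sided pyramid, base circumscribed radius ≈ 7.17 mm, apex at z ≈ 28.3 mm.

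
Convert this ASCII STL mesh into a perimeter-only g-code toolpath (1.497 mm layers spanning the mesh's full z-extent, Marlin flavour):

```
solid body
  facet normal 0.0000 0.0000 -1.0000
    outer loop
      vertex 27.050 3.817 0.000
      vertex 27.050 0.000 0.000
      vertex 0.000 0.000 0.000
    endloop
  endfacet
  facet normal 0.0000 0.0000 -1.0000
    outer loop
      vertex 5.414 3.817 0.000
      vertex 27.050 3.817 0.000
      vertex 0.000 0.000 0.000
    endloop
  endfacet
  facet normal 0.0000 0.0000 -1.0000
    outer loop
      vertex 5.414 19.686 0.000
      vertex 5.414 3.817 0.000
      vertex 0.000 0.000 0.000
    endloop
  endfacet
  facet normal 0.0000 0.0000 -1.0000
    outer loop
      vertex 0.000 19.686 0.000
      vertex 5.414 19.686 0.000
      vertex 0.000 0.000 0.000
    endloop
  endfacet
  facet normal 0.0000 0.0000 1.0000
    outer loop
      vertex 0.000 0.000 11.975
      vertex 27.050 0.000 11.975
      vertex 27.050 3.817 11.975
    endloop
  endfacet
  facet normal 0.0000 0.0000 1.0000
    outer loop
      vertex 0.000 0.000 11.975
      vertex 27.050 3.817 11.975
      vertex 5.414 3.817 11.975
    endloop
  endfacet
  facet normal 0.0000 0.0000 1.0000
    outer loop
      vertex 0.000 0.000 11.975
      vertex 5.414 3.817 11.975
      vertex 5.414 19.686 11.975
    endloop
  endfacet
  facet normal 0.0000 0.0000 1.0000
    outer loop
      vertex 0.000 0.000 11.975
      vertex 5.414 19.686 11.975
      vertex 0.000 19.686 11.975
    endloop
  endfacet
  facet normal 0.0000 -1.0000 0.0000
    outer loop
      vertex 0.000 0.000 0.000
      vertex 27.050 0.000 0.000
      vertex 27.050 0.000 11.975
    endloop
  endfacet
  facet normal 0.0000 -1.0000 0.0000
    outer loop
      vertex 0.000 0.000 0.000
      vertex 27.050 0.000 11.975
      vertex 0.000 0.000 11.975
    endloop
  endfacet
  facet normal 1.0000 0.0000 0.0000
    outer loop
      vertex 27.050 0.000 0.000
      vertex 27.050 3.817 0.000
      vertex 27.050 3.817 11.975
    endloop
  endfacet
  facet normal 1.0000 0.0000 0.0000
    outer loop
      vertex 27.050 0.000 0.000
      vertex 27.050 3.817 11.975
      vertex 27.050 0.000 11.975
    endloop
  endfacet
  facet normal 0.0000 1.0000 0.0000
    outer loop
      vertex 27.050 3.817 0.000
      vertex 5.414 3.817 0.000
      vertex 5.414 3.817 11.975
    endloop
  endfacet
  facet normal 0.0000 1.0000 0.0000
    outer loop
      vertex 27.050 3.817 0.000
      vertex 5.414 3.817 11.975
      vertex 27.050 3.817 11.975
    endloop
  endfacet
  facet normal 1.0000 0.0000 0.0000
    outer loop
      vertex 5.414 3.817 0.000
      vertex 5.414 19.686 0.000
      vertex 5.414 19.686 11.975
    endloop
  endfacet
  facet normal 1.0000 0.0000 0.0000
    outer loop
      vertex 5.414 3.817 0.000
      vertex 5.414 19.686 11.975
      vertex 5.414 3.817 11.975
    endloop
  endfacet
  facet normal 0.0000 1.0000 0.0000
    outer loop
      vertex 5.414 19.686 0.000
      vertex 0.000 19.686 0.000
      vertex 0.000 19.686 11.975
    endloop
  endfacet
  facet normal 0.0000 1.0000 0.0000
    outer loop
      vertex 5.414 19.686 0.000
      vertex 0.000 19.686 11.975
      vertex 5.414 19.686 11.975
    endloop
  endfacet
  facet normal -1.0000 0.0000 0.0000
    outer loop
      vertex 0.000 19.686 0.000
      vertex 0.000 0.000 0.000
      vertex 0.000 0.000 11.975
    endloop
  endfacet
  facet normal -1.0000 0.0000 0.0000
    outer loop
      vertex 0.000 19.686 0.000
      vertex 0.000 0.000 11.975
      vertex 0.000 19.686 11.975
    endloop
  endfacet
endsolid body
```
; perimeter-only toolpath
G21 ; units = mm
G90 ; absolute positioning
G28 ; home
; layer 1
G0 Z1.497
G0 X0.000 Y0.000
G1 X27.050 Y0.000
G1 X27.050 Y3.817
G1 X5.414 Y3.817
G1 X5.414 Y19.686
G1 X0.000 Y19.686
G1 X0.000 Y0.000
; layer 2
G0 Z2.994
G0 X0.000 Y0.000
G1 X27.050 Y0.000
G1 X27.050 Y3.817
G1 X5.414 Y3.817
G1 X5.414 Y19.686
G1 X0.000 Y19.686
G1 X0.000 Y0.000
; layer 3
G0 Z4.491
G0 X0.000 Y0.000
G1 X27.050 Y0.000
G1 X27.050 Y3.817
G1 X5.414 Y3.817
G1 X5.414 Y19.686
G1 X0.000 Y19.686
G1 X0.000 Y0.000
; layer 4
G0 Z5.987
G0 X0.000 Y0.000
G1 X27.050 Y0.000
G1 X27.050 Y3.817
G1 X5.414 Y3.817
G1 X5.414 Y19.686
G1 X0.000 Y19.686
G1 X0.000 Y0.000
; layer 5
G0 Z7.484
G0 X0.000 Y0.000
G1 X27.050 Y0.000
G1 X27.050 Y3.817
G1 X5.414 Y3.817
G1 X5.414 Y19.686
G1 X0.000 Y19.686
G1 X0.000 Y0.000
; layer 6
G0 Z8.981
G0 X0.000 Y0.000
G1 X27.050 Y0.000
G1 X27.050 Y3.817
G1 X5.414 Y3.817
G1 X5.414 Y19.686
G1 X0.000 Y19.686
G1 X0.000 Y0.000
; layer 7
G0 Z10.478
G0 X0.000 Y0.000
G1 X27.050 Y0.000
G1 X27.050 Y3.817
G1 X5.414 Y3.817
G1 X5.414 Y19.686
G1 X0.000 Y19.686
G1 X0.000 Y0.000
; layer 8
G0 Z11.975
G0 X0.000 Y0.000
G1 X27.050 Y0.000
G1 X27.050 Y3.817
G1 X5.414 Y3.817
G1 X5.414 Y19.686
G1 X0.000 Y19.686
G1 X0.000 Y0.000
M2 ; end

The solid is an L-shaped prism: outer 27.1 × 19.7 mm, arm thicknesses ≈ 3.82 mm (horizontal) and 5.41 mm (vertical), extruded 12 mm in z. Slicing at Δz = 1.497 mm — 8 equal slices spanning the solid's height, so layer i sits at z = i·h/8 — gives 8 non-empty perimeters. Each is a 6-segment closed polygon; G0 lifts to the layer z and rapids to the start vertex, then G1 traces the edges.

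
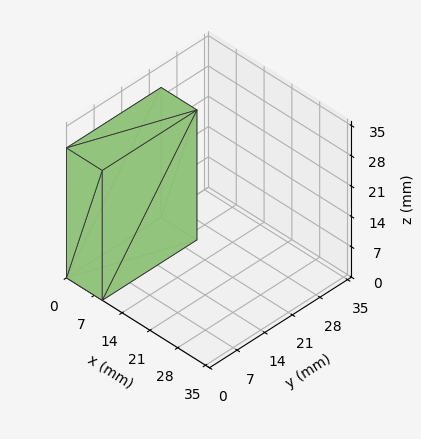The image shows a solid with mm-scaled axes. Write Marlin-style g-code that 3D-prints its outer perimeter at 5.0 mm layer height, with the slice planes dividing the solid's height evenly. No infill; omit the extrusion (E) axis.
Reading the render: the shape is a rectangular box, roughly 9 × 24 mm footprint and 30 mm tall (dimensions read to the nearest mm from the axis ticks). For the g-code, the solid's height is divided into equal slices at the stated Δz and each level perimeter traced with G1 moves after a G0 lift.

; perimeter-only toolpath
G21 ; units = mm
G90 ; absolute positioning
G28 ; home
; layer 1
G0 Z5.0
G0 X0.0 Y0.0
G1 X9.0 Y0.0
G1 X9.0 Y24.0
G1 X0.0 Y24.0
G1 X0.0 Y0.0
; layer 2
G0 Z10.0
G0 X0.0 Y0.0
G1 X9.0 Y0.0
G1 X9.0 Y24.0
G1 X0.0 Y24.0
G1 X0.0 Y0.0
; layer 3
G0 Z15.0
G0 X0.0 Y0.0
G1 X9.0 Y0.0
G1 X9.0 Y24.0
G1 X0.0 Y24.0
G1 X0.0 Y0.0
; layer 4
G0 Z20.0
G0 X0.0 Y0.0
G1 X9.0 Y0.0
G1 X9.0 Y24.0
G1 X0.0 Y24.0
G1 X0.0 Y0.0
; layer 5
G0 Z25.0
G0 X0.0 Y0.0
G1 X9.0 Y0.0
G1 X9.0 Y24.0
G1 X0.0 Y24.0
G1 X0.0 Y0.0
; layer 6
G0 Z30.0
G0 X0.0 Y0.0
G1 X9.0 Y0.0
G1 X9.0 Y24.0
G1 X0.0 Y24.0
G1 X0.0 Y0.0
M2 ; end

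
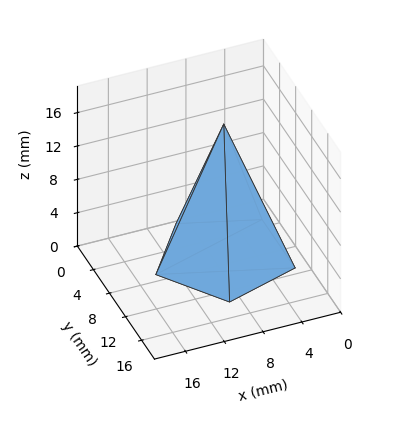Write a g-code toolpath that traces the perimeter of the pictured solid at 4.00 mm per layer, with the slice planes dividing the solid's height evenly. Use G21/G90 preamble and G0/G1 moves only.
Reading the render: the shape is a regular 5-sided pyramid, base circumscribed radius ≈ 7 mm, apex at z ≈ 16 mm (dimensions read to the nearest mm from the axis ticks). For the g-code, the solid's height is divided into equal slices at the stated Δz and each level perimeter traced with G1 moves after a G0 lift.

; perimeter-only toolpath
G21 ; units = mm
G90 ; absolute positioning
G28 ; home
; layer 1
G0 Z4.00
G0 X12.25 Y7.00
G1 X8.62 Y12.00
G1 X2.75 Y10.08
G1 X2.75 Y3.92
G1 X8.62 Y2.00
G1 X12.25 Y7.00
; layer 2
G0 Z8.00
G0 X10.50 Y7.00
G1 X8.08 Y10.33
G1 X4.17 Y9.05
G1 X4.17 Y4.95
G1 X8.08 Y3.67
G1 X10.50 Y7.00
; layer 3
G0 Z12.00
G0 X8.75 Y7.00
G1 X7.54 Y8.66
G1 X5.58 Y8.03
G1 X5.58 Y5.97
G1 X7.54 Y5.33
G1 X8.75 Y7.00
M2 ; end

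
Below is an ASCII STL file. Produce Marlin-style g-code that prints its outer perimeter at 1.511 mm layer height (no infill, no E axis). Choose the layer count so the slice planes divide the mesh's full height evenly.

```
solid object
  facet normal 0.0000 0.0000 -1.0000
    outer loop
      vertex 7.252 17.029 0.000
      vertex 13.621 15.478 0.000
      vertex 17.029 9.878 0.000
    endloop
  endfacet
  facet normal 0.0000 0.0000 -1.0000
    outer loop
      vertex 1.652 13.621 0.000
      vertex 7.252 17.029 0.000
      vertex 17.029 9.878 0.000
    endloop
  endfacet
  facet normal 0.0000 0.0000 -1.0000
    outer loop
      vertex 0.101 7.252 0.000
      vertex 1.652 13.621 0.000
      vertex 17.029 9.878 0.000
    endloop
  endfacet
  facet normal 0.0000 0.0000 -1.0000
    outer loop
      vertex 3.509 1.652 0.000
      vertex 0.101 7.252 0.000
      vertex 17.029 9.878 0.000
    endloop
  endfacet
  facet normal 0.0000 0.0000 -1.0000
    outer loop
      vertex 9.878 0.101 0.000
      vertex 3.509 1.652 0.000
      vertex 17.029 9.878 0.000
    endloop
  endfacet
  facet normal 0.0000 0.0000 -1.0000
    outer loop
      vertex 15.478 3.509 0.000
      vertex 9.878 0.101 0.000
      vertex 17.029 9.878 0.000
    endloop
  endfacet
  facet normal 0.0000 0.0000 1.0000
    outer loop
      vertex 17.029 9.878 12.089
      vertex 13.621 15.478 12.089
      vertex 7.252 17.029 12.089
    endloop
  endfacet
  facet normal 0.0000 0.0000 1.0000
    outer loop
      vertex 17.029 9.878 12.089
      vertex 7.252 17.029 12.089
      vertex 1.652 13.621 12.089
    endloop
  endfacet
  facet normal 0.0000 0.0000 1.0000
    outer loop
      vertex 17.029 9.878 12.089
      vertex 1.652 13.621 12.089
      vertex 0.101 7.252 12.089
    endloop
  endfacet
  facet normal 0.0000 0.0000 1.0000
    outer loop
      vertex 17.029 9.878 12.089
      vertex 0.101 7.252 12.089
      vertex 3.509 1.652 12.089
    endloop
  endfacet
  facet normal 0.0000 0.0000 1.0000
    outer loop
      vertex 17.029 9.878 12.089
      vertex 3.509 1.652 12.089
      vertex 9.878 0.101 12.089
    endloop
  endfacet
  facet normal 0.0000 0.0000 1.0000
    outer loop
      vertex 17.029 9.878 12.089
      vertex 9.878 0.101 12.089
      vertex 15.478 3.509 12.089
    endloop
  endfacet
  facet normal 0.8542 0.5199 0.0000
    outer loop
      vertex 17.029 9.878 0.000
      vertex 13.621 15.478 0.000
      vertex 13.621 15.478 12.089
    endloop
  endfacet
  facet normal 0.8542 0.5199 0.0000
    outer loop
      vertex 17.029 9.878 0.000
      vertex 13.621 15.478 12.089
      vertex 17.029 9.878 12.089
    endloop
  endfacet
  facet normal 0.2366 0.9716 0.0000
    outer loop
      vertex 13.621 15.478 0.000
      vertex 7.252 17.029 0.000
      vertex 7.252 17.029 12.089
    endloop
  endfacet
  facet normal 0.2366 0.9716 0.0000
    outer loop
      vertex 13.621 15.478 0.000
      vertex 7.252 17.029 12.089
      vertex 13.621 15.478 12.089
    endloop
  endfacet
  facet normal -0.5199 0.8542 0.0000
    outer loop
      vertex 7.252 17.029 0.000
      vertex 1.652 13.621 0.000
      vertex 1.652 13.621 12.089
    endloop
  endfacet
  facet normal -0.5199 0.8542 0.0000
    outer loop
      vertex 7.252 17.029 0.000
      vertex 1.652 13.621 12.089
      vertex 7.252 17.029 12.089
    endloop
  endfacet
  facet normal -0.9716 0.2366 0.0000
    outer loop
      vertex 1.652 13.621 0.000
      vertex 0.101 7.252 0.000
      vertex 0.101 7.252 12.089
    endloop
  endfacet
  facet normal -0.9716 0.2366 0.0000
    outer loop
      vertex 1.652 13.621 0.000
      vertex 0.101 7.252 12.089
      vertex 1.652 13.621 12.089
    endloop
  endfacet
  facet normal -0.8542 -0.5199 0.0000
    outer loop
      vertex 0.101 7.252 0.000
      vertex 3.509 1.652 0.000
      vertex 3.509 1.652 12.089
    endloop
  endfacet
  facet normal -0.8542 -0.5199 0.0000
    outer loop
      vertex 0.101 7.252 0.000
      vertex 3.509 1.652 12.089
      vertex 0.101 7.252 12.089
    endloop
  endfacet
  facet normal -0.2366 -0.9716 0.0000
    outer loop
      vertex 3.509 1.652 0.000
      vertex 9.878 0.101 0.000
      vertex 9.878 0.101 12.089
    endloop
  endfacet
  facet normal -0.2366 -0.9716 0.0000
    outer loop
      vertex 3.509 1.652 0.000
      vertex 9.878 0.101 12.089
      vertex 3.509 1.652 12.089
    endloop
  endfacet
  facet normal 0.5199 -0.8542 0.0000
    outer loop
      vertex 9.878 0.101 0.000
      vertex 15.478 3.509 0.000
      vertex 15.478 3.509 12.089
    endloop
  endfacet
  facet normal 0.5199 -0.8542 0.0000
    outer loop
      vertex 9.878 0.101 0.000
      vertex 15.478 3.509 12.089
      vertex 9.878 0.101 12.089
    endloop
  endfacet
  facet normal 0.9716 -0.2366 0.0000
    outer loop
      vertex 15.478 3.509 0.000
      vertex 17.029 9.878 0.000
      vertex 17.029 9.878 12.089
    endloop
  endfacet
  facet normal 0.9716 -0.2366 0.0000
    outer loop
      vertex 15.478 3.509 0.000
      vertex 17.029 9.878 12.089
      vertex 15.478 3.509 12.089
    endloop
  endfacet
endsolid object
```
; perimeter-only toolpath
G21 ; units = mm
G90 ; absolute positioning
G28 ; home
; layer 1
G0 Z1.511
G0 X17.029 Y9.878
G1 X13.621 Y15.478
G1 X7.252 Y17.029
G1 X1.652 Y13.621
G1 X0.101 Y7.252
G1 X3.509 Y1.652
G1 X9.878 Y0.101
G1 X15.478 Y3.509
G1 X17.029 Y9.878
; layer 2
G0 Z3.022
G0 X17.029 Y9.878
G1 X13.621 Y15.478
G1 X7.252 Y17.029
G1 X1.652 Y13.621
G1 X0.101 Y7.252
G1 X3.509 Y1.652
G1 X9.878 Y0.101
G1 X15.478 Y3.509
G1 X17.029 Y9.878
; layer 3
G0 Z4.533
G0 X17.029 Y9.878
G1 X13.621 Y15.478
G1 X7.252 Y17.029
G1 X1.652 Y13.621
G1 X0.101 Y7.252
G1 X3.509 Y1.652
G1 X9.878 Y0.101
G1 X15.478 Y3.509
G1 X17.029 Y9.878
; layer 4
G0 Z6.045
G0 X17.029 Y9.878
G1 X13.621 Y15.478
G1 X7.252 Y17.029
G1 X1.652 Y13.621
G1 X0.101 Y7.252
G1 X3.509 Y1.652
G1 X9.878 Y0.101
G1 X15.478 Y3.509
G1 X17.029 Y9.878
; layer 5
G0 Z7.556
G0 X17.029 Y9.878
G1 X13.621 Y15.478
G1 X7.252 Y17.029
G1 X1.652 Y13.621
G1 X0.101 Y7.252
G1 X3.509 Y1.652
G1 X9.878 Y0.101
G1 X15.478 Y3.509
G1 X17.029 Y9.878
; layer 6
G0 Z9.067
G0 X17.029 Y9.878
G1 X13.621 Y15.478
G1 X7.252 Y17.029
G1 X1.652 Y13.621
G1 X0.101 Y7.252
G1 X3.509 Y1.652
G1 X9.878 Y0.101
G1 X15.478 Y3.509
G1 X17.029 Y9.878
; layer 7
G0 Z10.578
G0 X17.029 Y9.878
G1 X13.621 Y15.478
G1 X7.252 Y17.029
G1 X1.652 Y13.621
G1 X0.101 Y7.252
G1 X3.509 Y1.652
G1 X9.878 Y0.101
G1 X15.478 Y3.509
G1 X17.029 Y9.878
; layer 8
G0 Z12.089
G0 X17.029 Y9.878
G1 X13.621 Y15.478
G1 X7.252 Y17.029
G1 X1.652 Y13.621
G1 X0.101 Y7.252
G1 X3.509 Y1.652
G1 X9.878 Y0.101
G1 X15.478 Y3.509
G1 X17.029 Y9.878
M2 ; end

The solid is a regular 8-sided prism (a cylinder approximated with 8 flat sides), circumscribed radius ≈ 8.56 mm, height ≈ 12.1 mm. Slicing at Δz = 1.511 mm — 8 equal slices spanning the solid's height, so layer i sits at z = i·h/8 — gives 8 non-empty perimeters. Each is a 8-segment closed polygon; G0 lifts to the layer z and rapids to the start vertex, then G1 traces the edges.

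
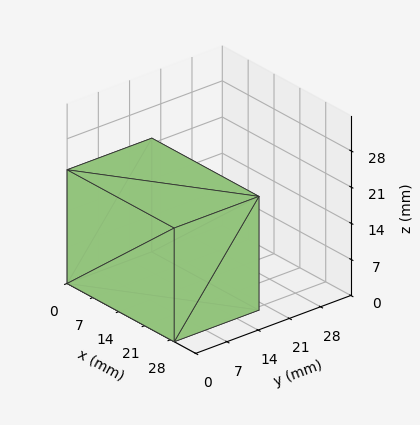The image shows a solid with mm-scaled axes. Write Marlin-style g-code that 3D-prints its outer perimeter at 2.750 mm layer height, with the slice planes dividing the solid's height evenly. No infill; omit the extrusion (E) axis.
Reading the render: the shape is a rectangular box, roughly 29 × 19 mm footprint and 22 mm tall (dimensions read to the nearest mm from the axis ticks). For the g-code, the solid's height is divided into equal slices at the stated Δz and each level perimeter traced with G1 moves after a G0 lift.

; perimeter-only toolpath
G21 ; units = mm
G90 ; absolute positioning
G28 ; home
; layer 1
G0 Z2.750
G0 X0.000 Y0.000
G1 X29.000 Y0.000
G1 X29.000 Y19.000
G1 X0.000 Y19.000
G1 X0.000 Y0.000
; layer 2
G0 Z5.500
G0 X0.000 Y0.000
G1 X29.000 Y0.000
G1 X29.000 Y19.000
G1 X0.000 Y19.000
G1 X0.000 Y0.000
; layer 3
G0 Z8.250
G0 X0.000 Y0.000
G1 X29.000 Y0.000
G1 X29.000 Y19.000
G1 X0.000 Y19.000
G1 X0.000 Y0.000
; layer 4
G0 Z11.000
G0 X0.000 Y0.000
G1 X29.000 Y0.000
G1 X29.000 Y19.000
G1 X0.000 Y19.000
G1 X0.000 Y0.000
; layer 5
G0 Z13.750
G0 X0.000 Y0.000
G1 X29.000 Y0.000
G1 X29.000 Y19.000
G1 X0.000 Y19.000
G1 X0.000 Y0.000
; layer 6
G0 Z16.500
G0 X0.000 Y0.000
G1 X29.000 Y0.000
G1 X29.000 Y19.000
G1 X0.000 Y19.000
G1 X0.000 Y0.000
; layer 7
G0 Z19.250
G0 X0.000 Y0.000
G1 X29.000 Y0.000
G1 X29.000 Y19.000
G1 X0.000 Y19.000
G1 X0.000 Y0.000
; layer 8
G0 Z22.000
G0 X0.000 Y0.000
G1 X29.000 Y0.000
G1 X29.000 Y19.000
G1 X0.000 Y19.000
G1 X0.000 Y0.000
M2 ; end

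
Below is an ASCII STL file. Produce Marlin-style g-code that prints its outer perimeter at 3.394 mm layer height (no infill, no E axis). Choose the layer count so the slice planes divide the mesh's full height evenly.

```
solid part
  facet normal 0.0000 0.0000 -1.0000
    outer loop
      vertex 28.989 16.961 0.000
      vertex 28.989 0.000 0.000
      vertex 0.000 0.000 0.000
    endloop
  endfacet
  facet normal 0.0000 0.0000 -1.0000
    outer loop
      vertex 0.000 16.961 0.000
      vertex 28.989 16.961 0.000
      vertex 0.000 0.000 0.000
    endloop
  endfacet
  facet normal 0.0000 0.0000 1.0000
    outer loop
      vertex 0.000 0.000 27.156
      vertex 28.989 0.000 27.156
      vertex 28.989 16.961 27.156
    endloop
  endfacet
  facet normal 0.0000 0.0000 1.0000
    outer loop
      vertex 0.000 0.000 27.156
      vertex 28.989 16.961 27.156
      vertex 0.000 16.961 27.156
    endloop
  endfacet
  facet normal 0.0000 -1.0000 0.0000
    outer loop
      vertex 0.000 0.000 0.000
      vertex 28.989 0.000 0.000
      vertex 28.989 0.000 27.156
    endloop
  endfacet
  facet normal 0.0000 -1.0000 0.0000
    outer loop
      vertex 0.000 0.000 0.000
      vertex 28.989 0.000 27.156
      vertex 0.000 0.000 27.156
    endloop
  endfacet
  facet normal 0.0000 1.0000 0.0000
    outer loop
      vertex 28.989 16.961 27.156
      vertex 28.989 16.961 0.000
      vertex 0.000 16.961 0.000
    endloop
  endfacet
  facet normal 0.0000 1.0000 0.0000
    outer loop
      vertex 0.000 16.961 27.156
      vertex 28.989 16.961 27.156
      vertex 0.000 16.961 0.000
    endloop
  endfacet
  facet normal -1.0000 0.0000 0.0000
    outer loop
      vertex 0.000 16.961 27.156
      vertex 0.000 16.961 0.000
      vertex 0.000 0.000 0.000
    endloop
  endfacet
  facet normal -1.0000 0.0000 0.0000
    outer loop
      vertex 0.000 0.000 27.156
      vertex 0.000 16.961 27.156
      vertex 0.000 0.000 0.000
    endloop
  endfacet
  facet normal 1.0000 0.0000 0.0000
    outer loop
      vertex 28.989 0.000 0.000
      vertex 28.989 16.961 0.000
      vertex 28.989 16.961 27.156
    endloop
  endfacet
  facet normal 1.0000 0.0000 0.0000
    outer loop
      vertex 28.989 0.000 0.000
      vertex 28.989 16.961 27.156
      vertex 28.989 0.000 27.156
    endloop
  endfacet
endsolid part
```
; perimeter-only toolpath
G21 ; units = mm
G90 ; absolute positioning
G28 ; home
; layer 1
G0 Z3.394
G0 X0.000 Y0.000
G1 X28.989 Y0.000
G1 X28.989 Y16.961
G1 X0.000 Y16.961
G1 X0.000 Y0.000
; layer 2
G0 Z6.789
G0 X0.000 Y0.000
G1 X28.989 Y0.000
G1 X28.989 Y16.961
G1 X0.000 Y16.961
G1 X0.000 Y0.000
; layer 3
G0 Z10.183
G0 X0.000 Y0.000
G1 X28.989 Y0.000
G1 X28.989 Y16.961
G1 X0.000 Y16.961
G1 X0.000 Y0.000
; layer 4
G0 Z13.578
G0 X0.000 Y0.000
G1 X28.989 Y0.000
G1 X28.989 Y16.961
G1 X0.000 Y16.961
G1 X0.000 Y0.000
; layer 5
G0 Z16.973
G0 X0.000 Y0.000
G1 X28.989 Y0.000
G1 X28.989 Y16.961
G1 X0.000 Y16.961
G1 X0.000 Y0.000
; layer 6
G0 Z20.367
G0 X0.000 Y0.000
G1 X28.989 Y0.000
G1 X28.989 Y16.961
G1 X0.000 Y16.961
G1 X0.000 Y0.000
; layer 7
G0 Z23.761
G0 X0.000 Y0.000
G1 X28.989 Y0.000
G1 X28.989 Y16.961
G1 X0.000 Y16.961
G1 X0.000 Y0.000
; layer 8
G0 Z27.156
G0 X0.000 Y0.000
G1 X28.989 Y0.000
G1 X28.989 Y16.961
G1 X0.000 Y16.961
G1 X0.000 Y0.000
M2 ; end

The solid is a rectangular box, roughly 29 × 17 mm footprint and 27.2 mm tall. Slicing at Δz = 3.394 mm — 8 equal slices spanning the solid's height, so layer i sits at z = i·h/8 — gives 8 non-empty perimeters. Each is a 4-segment closed polygon; G0 lifts to the layer z and rapids to the start vertex, then G1 traces the edges.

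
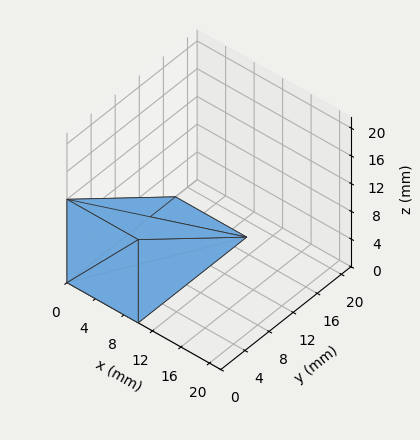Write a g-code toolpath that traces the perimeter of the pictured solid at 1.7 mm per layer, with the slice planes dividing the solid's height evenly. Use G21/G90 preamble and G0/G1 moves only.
Reading the render: the shape is a wedge (ramp): 10 × 18 mm base, rising to 12 mm along the y=0 edge and sloping linearly to z=0 at y=18 (dimensions read to the nearest mm from the axis ticks). For the g-code, the solid's height is divided into equal slices at the stated Δz and each level perimeter traced with G1 moves after a G0 lift.

; perimeter-only toolpath
G21 ; units = mm
G90 ; absolute positioning
G28 ; home
; layer 1
G0 Z1.7
G0 X0.0 Y0.0
G1 X10.0 Y0.0
G1 X10.0 Y15.4
G1 X0.0 Y15.4
G1 X0.0 Y0.0
; layer 2
G0 Z3.4
G0 X0.0 Y0.0
G1 X10.0 Y0.0
G1 X10.0 Y12.9
G1 X0.0 Y12.9
G1 X0.0 Y0.0
; layer 3
G0 Z5.1
G0 X0.0 Y0.0
G1 X10.0 Y0.0
G1 X10.0 Y10.3
G1 X0.0 Y10.3
G1 X0.0 Y0.0
; layer 4
G0 Z6.9
G0 X0.0 Y0.0
G1 X10.0 Y0.0
G1 X10.0 Y7.7
G1 X0.0 Y7.7
G1 X0.0 Y0.0
; layer 5
G0 Z8.6
G0 X0.0 Y0.0
G1 X10.0 Y0.0
G1 X10.0 Y5.1
G1 X0.0 Y5.1
G1 X0.0 Y0.0
; layer 6
G0 Z10.3
G0 X0.0 Y0.0
G1 X10.0 Y0.0
G1 X10.0 Y2.6
G1 X0.0 Y2.6
G1 X0.0 Y0.0
M2 ; end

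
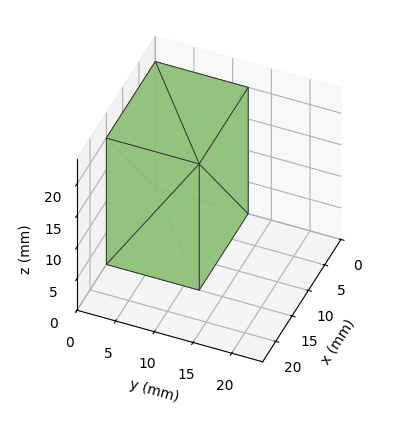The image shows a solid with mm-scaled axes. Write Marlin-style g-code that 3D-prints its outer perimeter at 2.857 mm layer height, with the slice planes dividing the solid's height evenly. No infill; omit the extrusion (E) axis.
Reading the render: the shape is a rectangular box, roughly 15 × 12 mm footprint and 20 mm tall (dimensions read to the nearest mm from the axis ticks). For the g-code, the solid's height is divided into equal slices at the stated Δz and each level perimeter traced with G1 moves after a G0 lift.

; perimeter-only toolpath
G21 ; units = mm
G90 ; absolute positioning
G28 ; home
; layer 1
G0 Z2.857
G0 X0.000 Y0.000
G1 X15.000 Y0.000
G1 X15.000 Y12.000
G1 X0.000 Y12.000
G1 X0.000 Y0.000
; layer 2
G0 Z5.714
G0 X0.000 Y0.000
G1 X15.000 Y0.000
G1 X15.000 Y12.000
G1 X0.000 Y12.000
G1 X0.000 Y0.000
; layer 3
G0 Z8.571
G0 X0.000 Y0.000
G1 X15.000 Y0.000
G1 X15.000 Y12.000
G1 X0.000 Y12.000
G1 X0.000 Y0.000
; layer 4
G0 Z11.429
G0 X0.000 Y0.000
G1 X15.000 Y0.000
G1 X15.000 Y12.000
G1 X0.000 Y12.000
G1 X0.000 Y0.000
; layer 5
G0 Z14.286
G0 X0.000 Y0.000
G1 X15.000 Y0.000
G1 X15.000 Y12.000
G1 X0.000 Y12.000
G1 X0.000 Y0.000
; layer 6
G0 Z17.143
G0 X0.000 Y0.000
G1 X15.000 Y0.000
G1 X15.000 Y12.000
G1 X0.000 Y12.000
G1 X0.000 Y0.000
; layer 7
G0 Z20.000
G0 X0.000 Y0.000
G1 X15.000 Y0.000
G1 X15.000 Y12.000
G1 X0.000 Y12.000
G1 X0.000 Y0.000
M2 ; end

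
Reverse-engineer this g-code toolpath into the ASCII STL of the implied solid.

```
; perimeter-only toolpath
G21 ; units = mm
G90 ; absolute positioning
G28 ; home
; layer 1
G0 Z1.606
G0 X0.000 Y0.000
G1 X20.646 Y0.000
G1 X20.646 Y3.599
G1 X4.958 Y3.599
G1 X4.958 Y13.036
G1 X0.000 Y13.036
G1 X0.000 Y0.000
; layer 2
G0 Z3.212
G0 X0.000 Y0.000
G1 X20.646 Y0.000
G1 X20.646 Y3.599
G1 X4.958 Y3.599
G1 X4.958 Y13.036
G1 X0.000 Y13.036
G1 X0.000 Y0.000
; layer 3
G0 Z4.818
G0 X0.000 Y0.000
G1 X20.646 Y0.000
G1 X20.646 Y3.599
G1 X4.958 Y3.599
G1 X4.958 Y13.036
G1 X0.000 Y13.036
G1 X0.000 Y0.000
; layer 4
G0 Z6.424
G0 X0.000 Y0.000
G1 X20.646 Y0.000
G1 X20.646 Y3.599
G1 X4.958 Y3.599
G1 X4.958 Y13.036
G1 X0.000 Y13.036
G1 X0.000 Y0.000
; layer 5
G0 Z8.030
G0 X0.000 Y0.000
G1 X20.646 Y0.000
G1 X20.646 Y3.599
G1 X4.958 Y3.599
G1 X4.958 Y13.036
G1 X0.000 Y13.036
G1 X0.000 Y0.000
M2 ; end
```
solid part
  facet normal 0.0000 0.0000 -1.0000
    outer loop
      vertex 20.646 3.599 0.000
      vertex 20.646 0.000 0.000
      vertex 0.000 0.000 0.000
    endloop
  endfacet
  facet normal 0.0000 0.0000 -1.0000
    outer loop
      vertex 4.958 3.599 0.000
      vertex 20.646 3.599 0.000
      vertex 0.000 0.000 0.000
    endloop
  endfacet
  facet normal 0.0000 0.0000 -1.0000
    outer loop
      vertex 4.958 13.036 0.000
      vertex 4.958 3.599 0.000
      vertex 0.000 0.000 0.000
    endloop
  endfacet
  facet normal 0.0000 0.0000 -1.0000
    outer loop
      vertex 0.000 13.036 0.000
      vertex 4.958 13.036 0.000
      vertex 0.000 0.000 0.000
    endloop
  endfacet
  facet normal 0.0000 0.0000 1.0000
    outer loop
      vertex 0.000 0.000 8.030
      vertex 20.646 0.000 8.030
      vertex 20.646 3.599 8.030
    endloop
  endfacet
  facet normal 0.0000 0.0000 1.0000
    outer loop
      vertex 0.000 0.000 8.030
      vertex 20.646 3.599 8.030
      vertex 4.958 3.599 8.030
    endloop
  endfacet
  facet normal 0.0000 0.0000 1.0000
    outer loop
      vertex 0.000 0.000 8.030
      vertex 4.958 3.599 8.030
      vertex 4.958 13.036 8.030
    endloop
  endfacet
  facet normal 0.0000 0.0000 1.0000
    outer loop
      vertex 0.000 0.000 8.030
      vertex 4.958 13.036 8.030
      vertex 0.000 13.036 8.030
    endloop
  endfacet
  facet normal 0.0000 -1.0000 0.0000
    outer loop
      vertex 0.000 0.000 0.000
      vertex 20.646 0.000 0.000
      vertex 20.646 0.000 8.030
    endloop
  endfacet
  facet normal 0.0000 -1.0000 0.0000
    outer loop
      vertex 0.000 0.000 0.000
      vertex 20.646 0.000 8.030
      vertex 0.000 0.000 8.030
    endloop
  endfacet
  facet normal 1.0000 0.0000 0.0000
    outer loop
      vertex 20.646 0.000 0.000
      vertex 20.646 3.599 0.000
      vertex 20.646 3.599 8.030
    endloop
  endfacet
  facet normal 1.0000 0.0000 0.0000
    outer loop
      vertex 20.646 0.000 0.000
      vertex 20.646 3.599 8.030
      vertex 20.646 0.000 8.030
    endloop
  endfacet
  facet normal 0.0000 1.0000 0.0000
    outer loop
      vertex 20.646 3.599 0.000
      vertex 4.958 3.599 0.000
      vertex 4.958 3.599 8.030
    endloop
  endfacet
  facet normal 0.0000 1.0000 0.0000
    outer loop
      vertex 20.646 3.599 0.000
      vertex 4.958 3.599 8.030
      vertex 20.646 3.599 8.030
    endloop
  endfacet
  facet normal 1.0000 0.0000 0.0000
    outer loop
      vertex 4.958 3.599 0.000
      vertex 4.958 13.036 0.000
      vertex 4.958 13.036 8.030
    endloop
  endfacet
  facet normal 1.0000 0.0000 0.0000
    outer loop
      vertex 4.958 3.599 0.000
      vertex 4.958 13.036 8.030
      vertex 4.958 3.599 8.030
    endloop
  endfacet
  facet normal 0.0000 1.0000 0.0000
    outer loop
      vertex 4.958 13.036 0.000
      vertex 0.000 13.036 0.000
      vertex 0.000 13.036 8.030
    endloop
  endfacet
  facet normal 0.0000 1.0000 0.0000
    outer loop
      vertex 4.958 13.036 0.000
      vertex 0.000 13.036 8.030
      vertex 4.958 13.036 8.030
    endloop
  endfacet
  facet normal -1.0000 0.0000 0.0000
    outer loop
      vertex 0.000 13.036 0.000
      vertex 0.000 0.000 0.000
      vertex 0.000 0.000 8.030
    endloop
  endfacet
  facet normal -1.0000 0.0000 0.0000
    outer loop
      vertex 0.000 13.036 0.000
      vertex 0.000 0.000 8.030
      vertex 0.000 13.036 8.030
    endloop
  endfacet
endsolid part

The G0 Z moves step by Δz≈1.606 mm. Every layer's G1 loop is the same polygon, so the solid is a straight extrusion of it from z=0 to z≈8.03. Closing with flat bottom and top caps and triangulating gives 20 facets — an L-shaped prism: outer 20.6 × 13 mm, arm thicknesses ≈ 3.6 mm (horizontal) and 4.96 mm (vertical), extruded 8.03 mm in z.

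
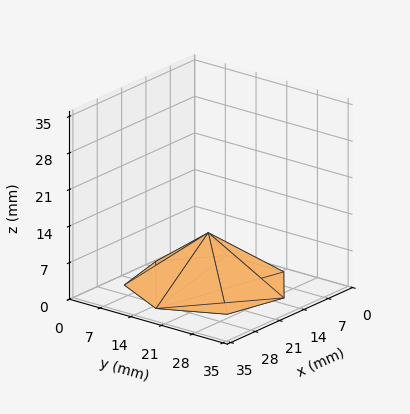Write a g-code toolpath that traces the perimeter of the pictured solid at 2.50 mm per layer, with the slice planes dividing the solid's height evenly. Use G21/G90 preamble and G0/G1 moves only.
Reading the render: the shape is a regular 7-sided pyramid, base circumscribed radius ≈ 15 mm, apex at z ≈ 10 mm (dimensions read to the nearest mm from the axis ticks). For the g-code, the solid's height is divided into equal slices at the stated Δz and each level perimeter traced with G1 moves after a G0 lift.

; perimeter-only toolpath
G21 ; units = mm
G90 ; absolute positioning
G28 ; home
; layer 1
G0 Z2.50
G0 X26.25 Y15.00
G1 X22.01 Y23.80
G1 X12.50 Y25.96
G1 X4.87 Y19.88
G1 X4.87 Y10.12
G1 X12.50 Y4.04
G1 X22.01 Y6.20
G1 X26.25 Y15.00
; layer 2
G0 Z5.00
G0 X22.50 Y15.00
G1 X19.68 Y20.87
G1 X13.33 Y22.31
G1 X8.24 Y18.26
G1 X8.24 Y11.75
G1 X13.33 Y7.69
G1 X19.68 Y9.13
G1 X22.50 Y15.00
; layer 3
G0 Z7.50
G0 X18.75 Y15.00
G1 X17.34 Y17.93
G1 X14.16 Y18.66
G1 X11.62 Y16.63
G1 X11.62 Y13.37
G1 X14.16 Y11.35
G1 X17.34 Y12.07
G1 X18.75 Y15.00
M2 ; end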